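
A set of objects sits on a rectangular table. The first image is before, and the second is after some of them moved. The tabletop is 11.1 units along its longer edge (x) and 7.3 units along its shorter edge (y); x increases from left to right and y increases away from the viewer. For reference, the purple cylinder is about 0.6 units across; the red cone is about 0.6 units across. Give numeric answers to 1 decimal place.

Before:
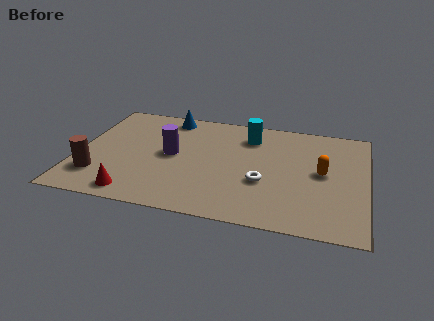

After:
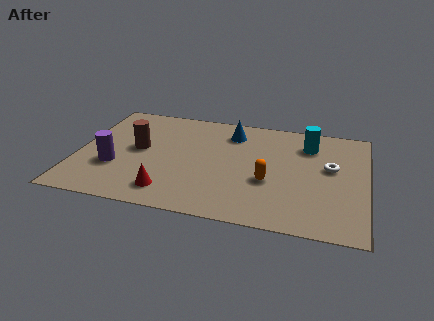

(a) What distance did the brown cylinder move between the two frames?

2.5

The brown cylinder moved from about (0.9, 1.8) to (2.3, 3.9), a distance of √(1.4² + 2.1²) ≈ 2.5.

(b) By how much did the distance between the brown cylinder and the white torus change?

+1.0

The distance was about 6.4 in the first image and 7.4 in the second, so they moved 1.0 units further apart.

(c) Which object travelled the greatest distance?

the white torus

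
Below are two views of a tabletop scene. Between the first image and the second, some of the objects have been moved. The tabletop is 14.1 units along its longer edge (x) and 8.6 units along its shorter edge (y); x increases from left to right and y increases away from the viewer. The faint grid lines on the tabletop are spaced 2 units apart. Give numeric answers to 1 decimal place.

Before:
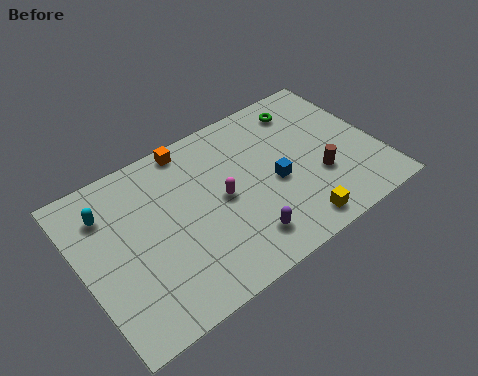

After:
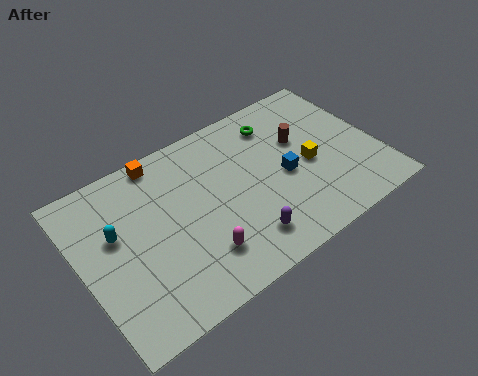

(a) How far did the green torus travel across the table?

1.4

From (11.2, 7.1) to (9.8, 6.9), the green torus covered √(1.4² + 0.2²) ≈ 1.4 units.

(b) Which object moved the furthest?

the yellow cube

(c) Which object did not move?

the purple capsule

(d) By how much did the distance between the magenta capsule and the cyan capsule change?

-1.0

They were about 5.6 units apart before and 4.6 after — 1.0 units closer together.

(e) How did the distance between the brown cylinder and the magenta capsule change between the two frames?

+1.8

The distance was about 4.7 in the first image and 6.5 in the second, so they moved 1.8 units further apart.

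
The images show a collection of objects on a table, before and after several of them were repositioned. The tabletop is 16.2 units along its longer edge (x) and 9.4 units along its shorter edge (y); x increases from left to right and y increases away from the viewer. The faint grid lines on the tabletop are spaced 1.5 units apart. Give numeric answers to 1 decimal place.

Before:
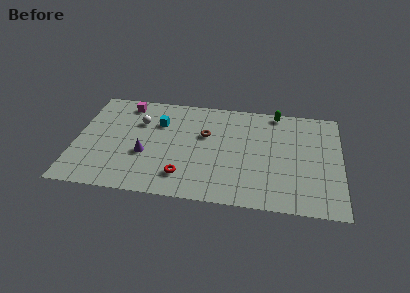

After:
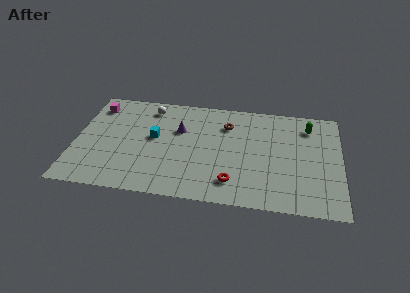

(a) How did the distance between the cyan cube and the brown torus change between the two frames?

+1.8

Before: roughly 3.0 units apart; after: 4.8. That's 1.8 units further apart.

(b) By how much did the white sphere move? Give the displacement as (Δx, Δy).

(0.6, 1.4)

From the two frames, the white sphere sits at roughly (3.8, 6.5) before and (4.4, 7.9) after.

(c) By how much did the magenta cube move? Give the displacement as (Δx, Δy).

(-1.8, -0.5)

The magenta cube was at about (2.9, 8.1) and moved to about (1.1, 7.6).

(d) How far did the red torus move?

3.0

The red torus was near (6.7, 2.0) before and (9.7, 1.9) after, so it travelled √(3.0² + 0.1²) ≈ 3.0 units.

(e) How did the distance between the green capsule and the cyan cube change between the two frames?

+2.2

They were about 7.5 units apart before and 9.7 after — 2.2 units further apart.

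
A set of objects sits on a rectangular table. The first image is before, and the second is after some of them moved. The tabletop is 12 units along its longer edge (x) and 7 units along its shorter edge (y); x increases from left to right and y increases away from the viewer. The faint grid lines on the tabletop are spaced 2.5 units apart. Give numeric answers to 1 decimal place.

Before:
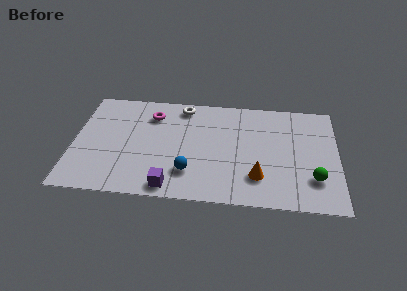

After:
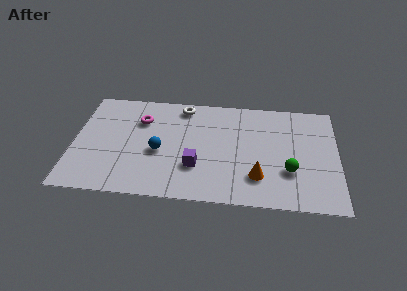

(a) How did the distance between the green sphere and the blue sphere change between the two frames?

+0.3

They were about 5.6 units apart before and 5.9 after — 0.3 units further apart.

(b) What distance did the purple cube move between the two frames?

1.8

The purple cube moved from about (4.5, 0.8) to (5.6, 2.2), a distance of √(1.1² + 1.4²) ≈ 1.8.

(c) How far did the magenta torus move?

0.6

The magenta torus was near (3.5, 5.4) before and (3.0, 5.0) after, so it travelled √(0.5² + 0.4²) ≈ 0.6 units.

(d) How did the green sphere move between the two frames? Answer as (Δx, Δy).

(-1.1, 0.4)

The green sphere was at about (10.9, 1.9) and moved to about (9.8, 2.3).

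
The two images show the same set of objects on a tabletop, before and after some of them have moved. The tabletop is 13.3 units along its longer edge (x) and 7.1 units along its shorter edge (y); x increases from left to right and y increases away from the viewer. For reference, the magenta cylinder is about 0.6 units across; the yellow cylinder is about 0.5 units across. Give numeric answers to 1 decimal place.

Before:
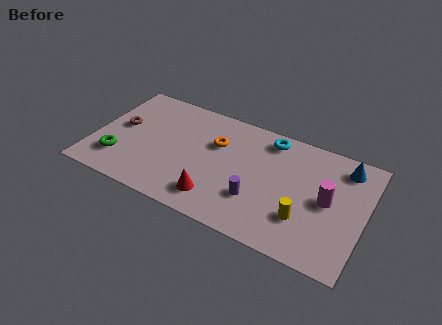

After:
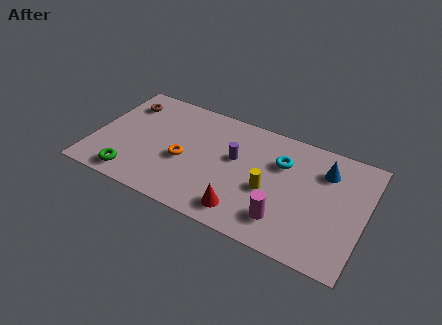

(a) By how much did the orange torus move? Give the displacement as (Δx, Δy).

(-1.4, -1.7)

From the two frames, the orange torus sits at roughly (5.9, 4.7) before and (4.5, 3.0) after.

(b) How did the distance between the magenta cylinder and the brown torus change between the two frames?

-1.0

Before: roughly 10.3 units apart; after: 9.3. That's 1.0 units closer together.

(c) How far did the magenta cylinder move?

2.8

The magenta cylinder was near (11.5, 3.6) before and (9.6, 1.6) after, so it travelled √(1.9² + 2.0²) ≈ 2.8 units.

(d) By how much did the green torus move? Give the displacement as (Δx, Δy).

(0.8, -0.8)

From the two frames, the green torus sits at roughly (1.4, 1.8) before and (2.2, 1.0) after.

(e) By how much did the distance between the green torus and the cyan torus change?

-0.3

Before: roughly 8.2 units apart; after: 7.9. That's 0.3 units closer together.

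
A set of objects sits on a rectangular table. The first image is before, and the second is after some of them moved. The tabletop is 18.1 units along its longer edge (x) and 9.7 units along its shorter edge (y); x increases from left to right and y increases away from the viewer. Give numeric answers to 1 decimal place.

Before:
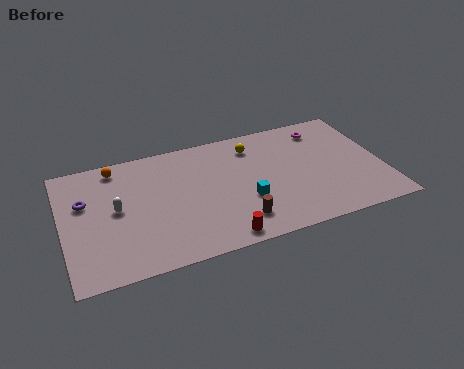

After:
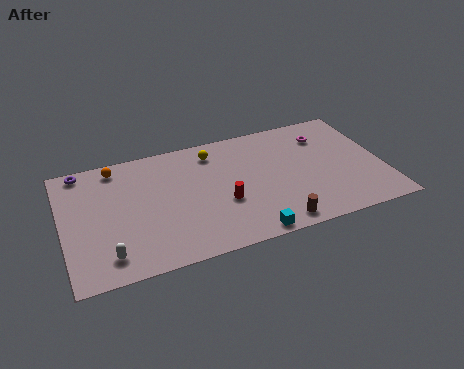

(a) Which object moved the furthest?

the white capsule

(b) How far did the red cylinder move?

2.7

The red cylinder was near (8.5, 1.0) before and (8.9, 3.7) after, so it travelled √(0.4² + 2.7²) ≈ 2.7 units.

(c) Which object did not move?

the orange sphere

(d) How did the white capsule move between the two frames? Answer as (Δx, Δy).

(-0.7, -3.4)

The white capsule started near (3.0, 5.1) and ended near (2.3, 1.7).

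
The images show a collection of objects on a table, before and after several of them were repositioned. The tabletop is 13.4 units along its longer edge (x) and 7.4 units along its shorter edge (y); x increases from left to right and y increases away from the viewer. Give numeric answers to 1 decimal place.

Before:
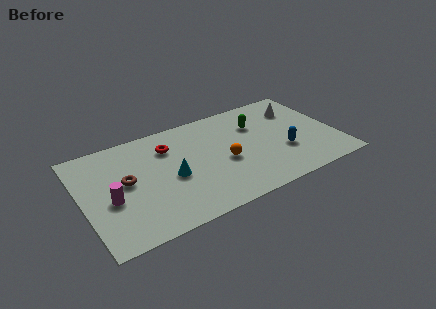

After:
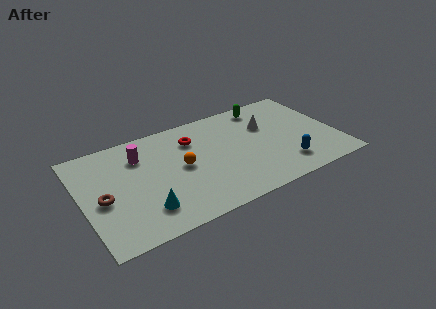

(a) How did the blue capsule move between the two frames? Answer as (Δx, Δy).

(-0.1, -1.0)

From the two frames, the blue capsule sits at roughly (10.5, 2.6) before and (10.4, 1.6) after.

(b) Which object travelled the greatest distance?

the magenta cylinder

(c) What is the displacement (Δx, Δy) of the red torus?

(1.3, 0.0)

The red torus was at about (4.7, 5.5) and moved to about (6.0, 5.5).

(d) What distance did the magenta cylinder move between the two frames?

3.0

The magenta cylinder moved from about (1.4, 3.1) to (3.2, 5.5), a distance of √(1.8² + 2.4²) ≈ 3.0.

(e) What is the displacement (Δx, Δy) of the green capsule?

(0.6, 1.2)

The green capsule started near (9.4, 5.2) and ended near (10.0, 6.4).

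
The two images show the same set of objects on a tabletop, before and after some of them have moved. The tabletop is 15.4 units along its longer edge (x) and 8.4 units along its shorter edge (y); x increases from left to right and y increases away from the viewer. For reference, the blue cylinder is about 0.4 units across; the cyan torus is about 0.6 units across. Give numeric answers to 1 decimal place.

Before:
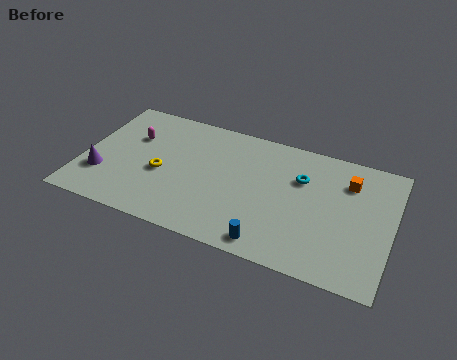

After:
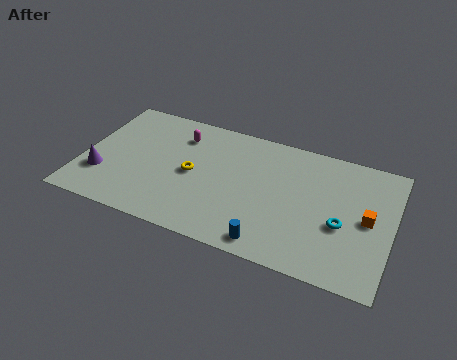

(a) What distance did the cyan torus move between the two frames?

3.2

The cyan torus moved from about (10.8, 5.7) to (13.0, 3.4), a distance of √(2.2² + 2.3²) ≈ 3.2.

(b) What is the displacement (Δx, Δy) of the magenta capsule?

(2.3, 0.9)

The magenta capsule started near (2.3, 5.6) and ended near (4.6, 6.5).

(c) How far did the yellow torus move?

1.6

The yellow torus was near (4.0, 3.6) before and (5.5, 4.1) after, so it travelled √(1.5² + 0.5²) ≈ 1.6 units.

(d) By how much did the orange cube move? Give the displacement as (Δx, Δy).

(1.1, -2.1)

The orange cube was at about (13.1, 6.3) and moved to about (14.2, 4.2).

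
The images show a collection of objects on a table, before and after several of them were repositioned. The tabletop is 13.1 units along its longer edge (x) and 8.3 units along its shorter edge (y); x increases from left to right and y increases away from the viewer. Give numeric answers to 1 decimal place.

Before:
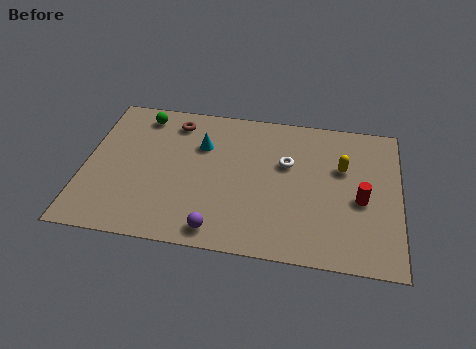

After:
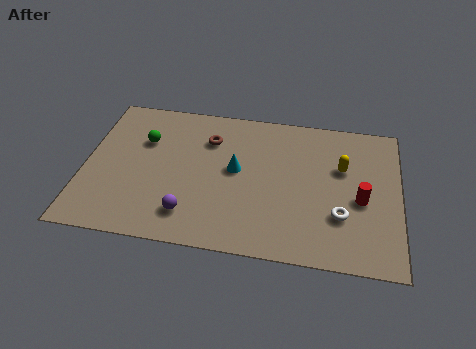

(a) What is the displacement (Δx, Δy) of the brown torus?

(1.5, -0.8)

The brown torus started near (3.6, 6.9) and ended near (5.1, 6.1).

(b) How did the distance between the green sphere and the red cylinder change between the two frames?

-0.6

They were about 9.9 units apart before and 9.3 after — 0.6 units closer together.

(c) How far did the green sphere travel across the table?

1.5

From (2.2, 7.1) to (2.4, 5.6), the green sphere covered √(0.2² + 1.5²) ≈ 1.5 units.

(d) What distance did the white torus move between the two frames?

3.5

The white torus was near (8.4, 5.2) before and (10.7, 2.6) after, so it travelled √(2.3² + 2.6²) ≈ 3.5 units.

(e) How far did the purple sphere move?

1.4

The purple sphere was near (5.7, 1.0) before and (4.5, 1.7) after, so it travelled √(1.2² + 0.7²) ≈ 1.4 units.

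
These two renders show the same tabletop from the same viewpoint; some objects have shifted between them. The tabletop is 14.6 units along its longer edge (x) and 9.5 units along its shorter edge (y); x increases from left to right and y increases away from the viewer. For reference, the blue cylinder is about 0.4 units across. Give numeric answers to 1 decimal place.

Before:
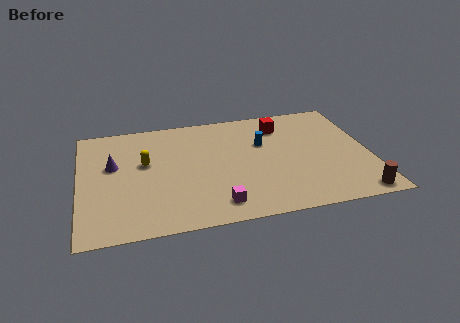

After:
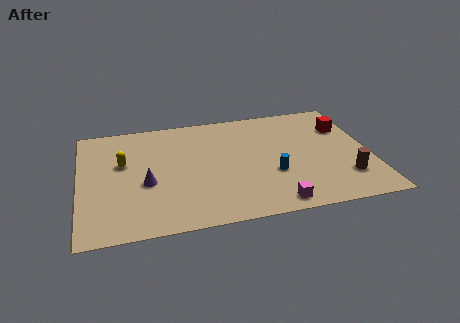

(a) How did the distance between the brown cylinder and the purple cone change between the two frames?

-2.8

They were about 12.8 units apart before and 10.0 after — 2.8 units closer together.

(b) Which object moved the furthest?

the red cube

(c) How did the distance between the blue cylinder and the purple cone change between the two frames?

-1.3

Before: roughly 7.6 units apart; after: 6.3. That's 1.3 units closer together.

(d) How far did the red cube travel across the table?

3.3

From (10.3, 7.5) to (13.5, 6.7), the red cube covered √(3.2² + 0.8²) ≈ 3.3 units.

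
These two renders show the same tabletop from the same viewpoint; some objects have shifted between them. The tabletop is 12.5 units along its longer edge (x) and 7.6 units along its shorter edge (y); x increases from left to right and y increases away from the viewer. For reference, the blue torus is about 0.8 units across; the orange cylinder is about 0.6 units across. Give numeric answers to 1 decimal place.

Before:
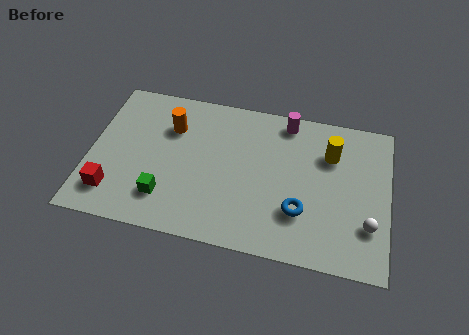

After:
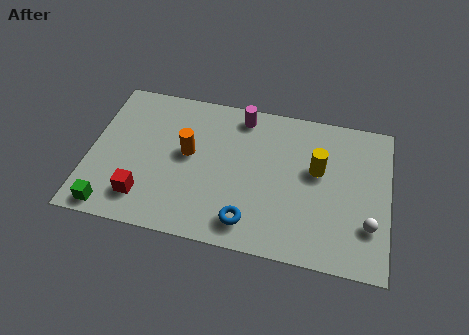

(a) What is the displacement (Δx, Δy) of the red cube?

(1.3, 0.0)

The red cube was at about (1.1, 1.6) and moved to about (2.4, 1.6).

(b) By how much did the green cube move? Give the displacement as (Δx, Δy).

(-2.2, -1.0)

The green cube was at about (3.3, 1.8) and moved to about (1.1, 0.8).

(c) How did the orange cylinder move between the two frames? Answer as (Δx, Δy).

(0.8, -1.2)

The orange cylinder was at about (3.3, 5.4) and moved to about (4.1, 4.2).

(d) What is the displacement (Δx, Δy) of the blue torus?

(-2.1, -1.0)

From the two frames, the blue torus sits at roughly (8.9, 2.3) before and (6.8, 1.3) after.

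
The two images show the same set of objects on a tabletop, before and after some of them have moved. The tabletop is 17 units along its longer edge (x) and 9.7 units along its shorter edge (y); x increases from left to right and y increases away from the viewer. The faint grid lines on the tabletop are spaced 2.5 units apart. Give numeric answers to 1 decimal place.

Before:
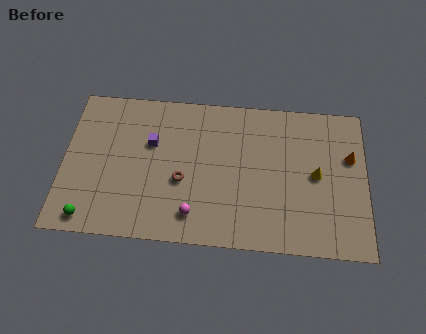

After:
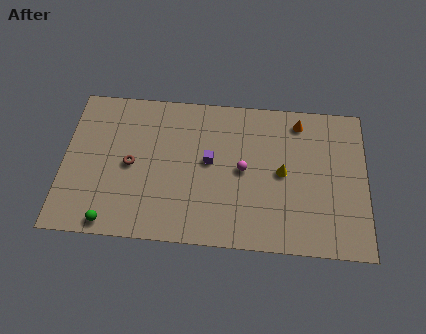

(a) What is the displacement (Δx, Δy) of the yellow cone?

(-1.9, 0.0)

The yellow cone started near (14.2, 4.9) and ended near (12.3, 4.9).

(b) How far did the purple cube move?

3.4

The purple cube moved from about (4.9, 6.2) to (8.2, 5.3), a distance of √(3.3² + 0.9²) ≈ 3.4.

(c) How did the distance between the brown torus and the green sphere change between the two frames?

-1.9

The distance was about 5.8 in the first image and 3.9 in the second, so they moved 1.9 units closer together.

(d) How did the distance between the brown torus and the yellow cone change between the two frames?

+0.9

They were about 7.6 units apart before and 8.5 after — 0.9 units further apart.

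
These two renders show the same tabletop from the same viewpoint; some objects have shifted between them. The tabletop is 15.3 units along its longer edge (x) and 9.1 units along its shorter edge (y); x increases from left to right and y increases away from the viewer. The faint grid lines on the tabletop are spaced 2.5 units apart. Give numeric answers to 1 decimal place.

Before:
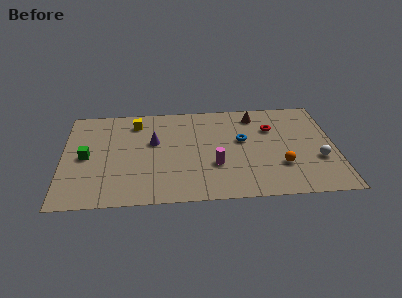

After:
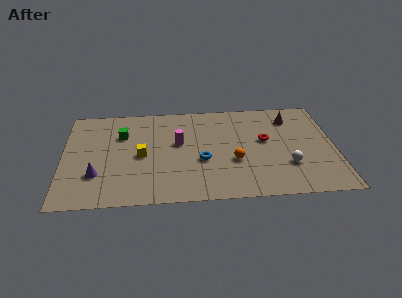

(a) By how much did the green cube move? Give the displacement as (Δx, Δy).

(2.0, 1.9)

The green cube was at about (1.3, 4.4) and moved to about (3.3, 6.3).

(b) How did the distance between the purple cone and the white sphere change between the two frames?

+1.2

The distance was about 9.5 in the first image and 10.7 in the second, so they moved 1.2 units further apart.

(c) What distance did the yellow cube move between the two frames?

3.1

The yellow cube moved from about (4.1, 7.4) to (4.4, 4.3), a distance of √(0.3² + 3.1²) ≈ 3.1.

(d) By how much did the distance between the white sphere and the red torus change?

-1.3

The distance was about 4.0 in the first image and 2.7 in the second, so they moved 1.3 units closer together.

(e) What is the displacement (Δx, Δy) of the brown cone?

(2.0, -0.4)

From the two frames, the brown cone sits at roughly (10.9, 7.6) before and (12.9, 7.2) after.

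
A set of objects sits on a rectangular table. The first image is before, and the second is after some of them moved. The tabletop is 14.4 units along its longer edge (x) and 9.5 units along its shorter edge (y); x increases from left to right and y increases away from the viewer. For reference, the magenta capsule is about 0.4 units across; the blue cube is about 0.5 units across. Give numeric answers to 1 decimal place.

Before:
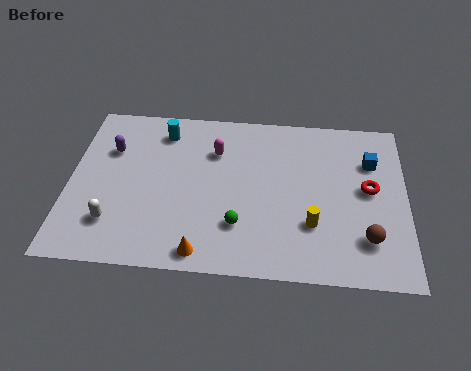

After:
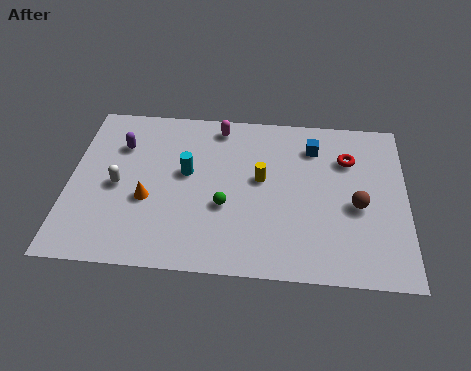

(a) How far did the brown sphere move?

1.8

The brown sphere was near (12.7, 2.3) before and (12.3, 4.1) after, so it travelled √(0.4² + 1.8²) ≈ 1.8 units.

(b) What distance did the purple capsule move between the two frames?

0.5

From (1.7, 6.5) to (2.1, 6.8), the purple capsule covered √(0.4² + 0.3²) ≈ 0.5 units.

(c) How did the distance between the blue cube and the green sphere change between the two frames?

-1.6

Before: roughly 6.9 units apart; after: 5.3. That's 1.6 units closer together.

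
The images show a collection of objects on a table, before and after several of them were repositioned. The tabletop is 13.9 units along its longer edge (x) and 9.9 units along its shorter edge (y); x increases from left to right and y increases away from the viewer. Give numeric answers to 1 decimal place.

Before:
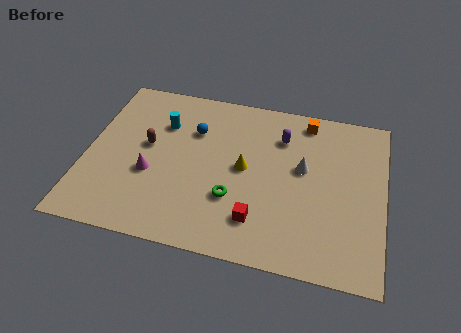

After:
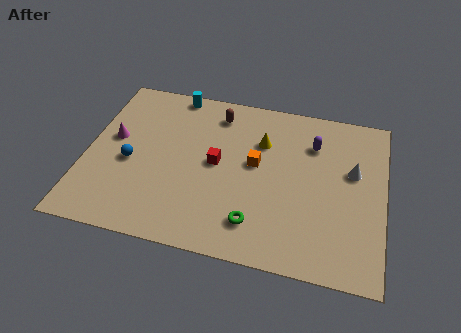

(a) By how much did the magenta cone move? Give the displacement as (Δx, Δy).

(-1.9, 1.8)

From the two frames, the magenta cone sits at roughly (3.1, 3.8) before and (1.2, 5.6) after.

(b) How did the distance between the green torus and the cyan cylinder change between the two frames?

+3.1

The distance was about 5.2 in the first image and 8.3 in the second, so they moved 3.1 units further apart.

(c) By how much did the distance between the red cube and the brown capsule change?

-3.2

The distance was about 6.3 in the first image and 3.1 in the second, so they moved 3.2 units closer together.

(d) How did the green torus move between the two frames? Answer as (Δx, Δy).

(1.1, -1.2)

From the two frames, the green torus sits at roughly (7.0, 3.2) before and (8.1, 2.0) after.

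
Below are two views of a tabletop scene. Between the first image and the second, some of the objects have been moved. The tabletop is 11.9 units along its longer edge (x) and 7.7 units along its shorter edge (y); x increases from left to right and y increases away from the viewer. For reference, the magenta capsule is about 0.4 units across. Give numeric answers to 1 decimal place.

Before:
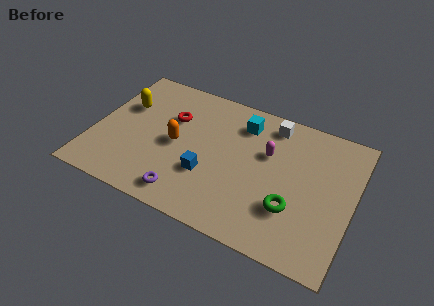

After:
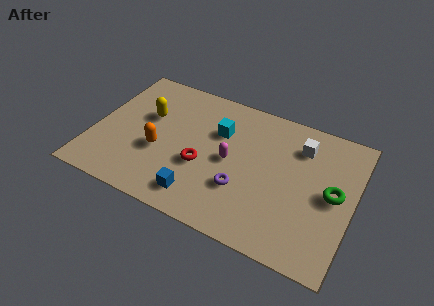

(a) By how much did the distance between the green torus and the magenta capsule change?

+1.8

The distance was about 2.9 in the first image and 4.7 in the second, so they moved 1.8 units further apart.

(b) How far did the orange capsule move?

1.0

The orange capsule moved from about (3.8, 3.7) to (3.1, 3.0), a distance of √(0.7² + 0.7²) ≈ 1.0.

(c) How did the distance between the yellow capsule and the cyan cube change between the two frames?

-2.2

They were about 5.5 units apart before and 3.3 after — 2.2 units closer together.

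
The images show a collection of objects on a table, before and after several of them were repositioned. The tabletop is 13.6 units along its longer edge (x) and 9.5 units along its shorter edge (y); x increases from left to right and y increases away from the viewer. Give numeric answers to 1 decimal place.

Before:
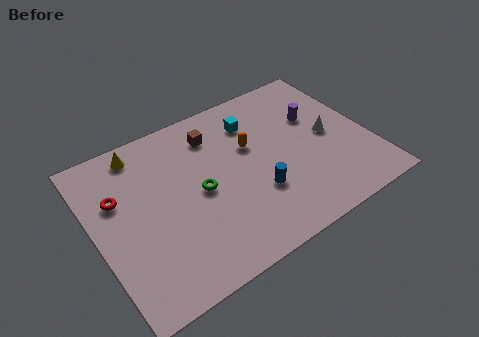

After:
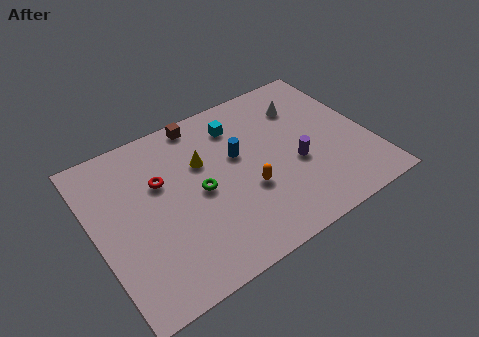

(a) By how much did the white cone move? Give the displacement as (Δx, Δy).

(-0.9, 2.4)

From the two frames, the white cone sits at roughly (11.7, 4.7) before and (10.8, 7.1) after.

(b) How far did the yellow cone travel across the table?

3.5

From (2.7, 8.3) to (5.5, 6.2), the yellow cone covered √(2.8² + 2.1²) ≈ 3.5 units.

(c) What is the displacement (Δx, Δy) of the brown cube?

(-0.5, 1.1)

From the two frames, the brown cube sits at roughly (6.3, 7.5) before and (5.8, 8.6) after.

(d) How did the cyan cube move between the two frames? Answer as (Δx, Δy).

(-0.8, 0.2)

From the two frames, the cyan cube sits at roughly (8.3, 7.3) before and (7.5, 7.5) after.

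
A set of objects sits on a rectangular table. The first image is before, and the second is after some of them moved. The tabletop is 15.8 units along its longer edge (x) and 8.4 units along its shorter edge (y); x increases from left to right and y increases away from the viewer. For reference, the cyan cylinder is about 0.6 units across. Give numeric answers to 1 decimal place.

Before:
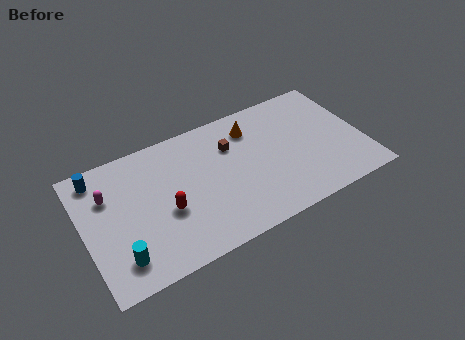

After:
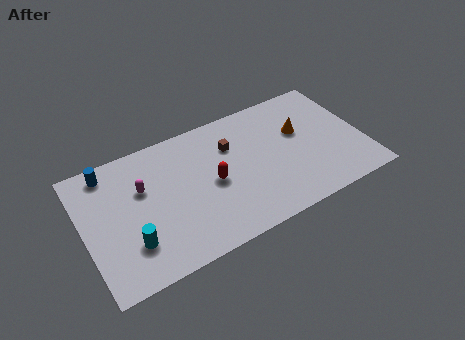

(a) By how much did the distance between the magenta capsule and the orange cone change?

+0.7

The distance was about 8.3 in the first image and 9.0 in the second, so they moved 0.7 units further apart.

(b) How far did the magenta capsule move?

1.9

The magenta capsule moved from about (1.5, 5.8) to (3.4, 5.4), a distance of √(1.9² + 0.4²) ≈ 1.9.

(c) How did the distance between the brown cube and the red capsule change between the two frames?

-2.4

Before: roughly 4.7 units apart; after: 2.3. That's 2.4 units closer together.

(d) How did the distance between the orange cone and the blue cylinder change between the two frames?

+2.2

Before: roughly 8.7 units apart; after: 10.9. That's 2.2 units further apart.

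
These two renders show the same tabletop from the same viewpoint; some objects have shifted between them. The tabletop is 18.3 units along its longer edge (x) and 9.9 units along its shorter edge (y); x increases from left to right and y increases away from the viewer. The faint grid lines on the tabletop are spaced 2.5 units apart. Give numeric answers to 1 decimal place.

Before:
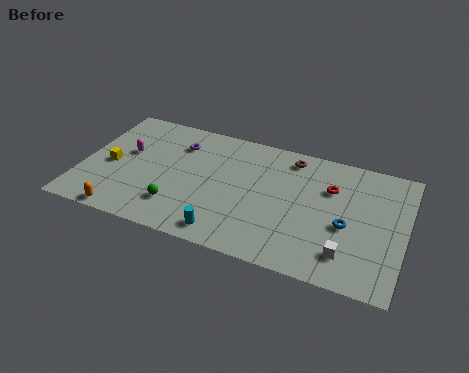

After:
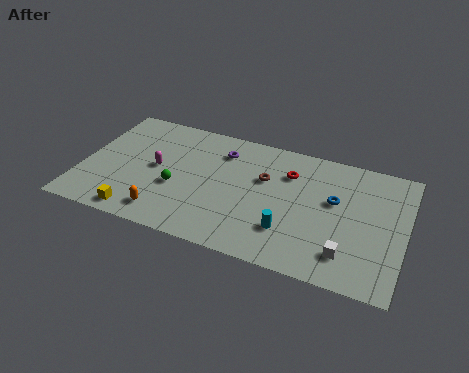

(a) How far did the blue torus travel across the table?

1.9

The blue torus was near (15.1, 4.2) before and (14.3, 5.9) after, so it travelled √(0.8² + 1.7²) ≈ 1.9 units.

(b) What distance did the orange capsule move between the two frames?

2.4

The orange capsule moved from about (2.8, 0.8) to (5.1, 1.6), a distance of √(2.3² + 0.8²) ≈ 2.4.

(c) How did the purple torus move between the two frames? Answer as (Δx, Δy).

(2.5, 0.2)

The purple torus started near (5.2, 7.5) and ended near (7.7, 7.7).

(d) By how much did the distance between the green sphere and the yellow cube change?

-1.2

The distance was about 4.6 in the first image and 3.4 in the second, so they moved 1.2 units closer together.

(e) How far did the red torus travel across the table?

2.4

The red torus was near (14.0, 6.8) before and (11.6, 7.2) after, so it travelled √(2.4² + 0.4²) ≈ 2.4 units.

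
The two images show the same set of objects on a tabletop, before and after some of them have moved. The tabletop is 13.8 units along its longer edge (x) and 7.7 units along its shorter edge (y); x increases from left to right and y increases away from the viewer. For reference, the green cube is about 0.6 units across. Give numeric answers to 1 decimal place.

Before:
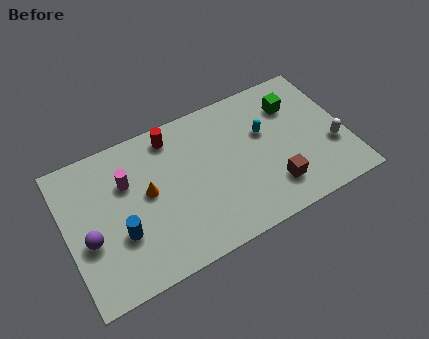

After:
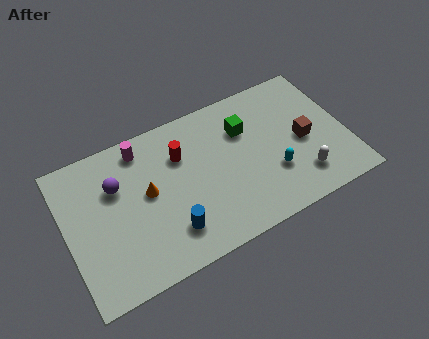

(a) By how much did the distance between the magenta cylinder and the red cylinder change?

-0.6

The distance was about 2.8 in the first image and 2.2 in the second, so they moved 0.6 units closer together.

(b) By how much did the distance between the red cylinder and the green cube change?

-2.9

Before: roughly 6.1 units apart; after: 3.2. That's 2.9 units closer together.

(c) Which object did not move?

the orange cone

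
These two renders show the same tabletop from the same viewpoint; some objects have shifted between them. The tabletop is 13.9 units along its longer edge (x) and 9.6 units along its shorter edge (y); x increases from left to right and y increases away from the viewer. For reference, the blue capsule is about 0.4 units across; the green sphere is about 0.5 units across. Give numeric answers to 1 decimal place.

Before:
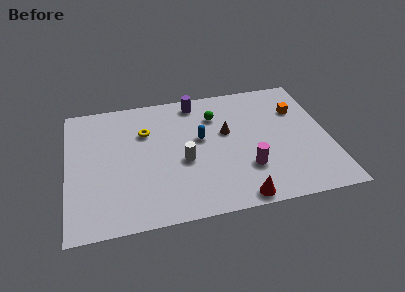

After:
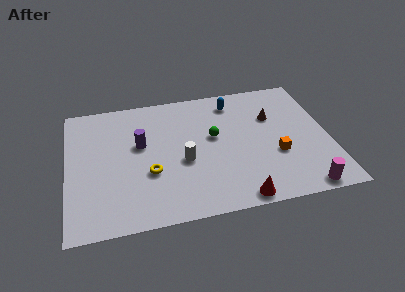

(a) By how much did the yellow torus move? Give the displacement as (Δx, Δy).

(0.1, -3.1)

From the two frames, the yellow torus sits at roughly (4.2, 6.6) before and (4.3, 3.5) after.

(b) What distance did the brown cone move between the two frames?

2.6

The brown cone moved from about (8.5, 5.7) to (11.0, 6.4), a distance of √(2.5² + 0.7²) ≈ 2.6.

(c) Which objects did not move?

the white cylinder and the red cone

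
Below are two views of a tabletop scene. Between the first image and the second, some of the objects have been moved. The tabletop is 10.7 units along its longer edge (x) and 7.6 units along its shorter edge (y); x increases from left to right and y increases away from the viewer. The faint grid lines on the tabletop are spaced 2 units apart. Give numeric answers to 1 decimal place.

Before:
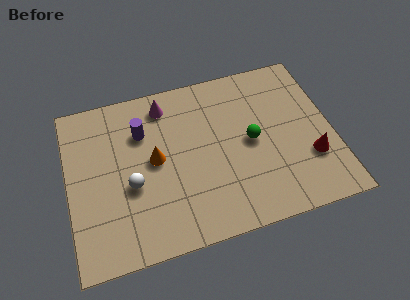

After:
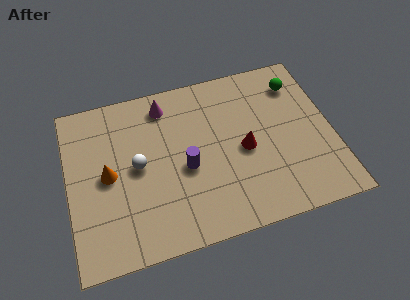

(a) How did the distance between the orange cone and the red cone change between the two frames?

-0.9

They were about 6.4 units apart before and 5.5 after — 0.9 units closer together.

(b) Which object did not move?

the magenta cone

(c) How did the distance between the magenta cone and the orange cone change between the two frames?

+1.1

They were about 2.5 units apart before and 3.6 after — 1.1 units further apart.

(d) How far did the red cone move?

2.8

The red cone was near (9.7, 2.4) before and (7.1, 3.5) after, so it travelled √(2.6² + 1.1²) ≈ 2.8 units.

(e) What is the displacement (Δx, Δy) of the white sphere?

(0.3, 0.8)

The white sphere started near (2.5, 3.1) and ended near (2.8, 3.9).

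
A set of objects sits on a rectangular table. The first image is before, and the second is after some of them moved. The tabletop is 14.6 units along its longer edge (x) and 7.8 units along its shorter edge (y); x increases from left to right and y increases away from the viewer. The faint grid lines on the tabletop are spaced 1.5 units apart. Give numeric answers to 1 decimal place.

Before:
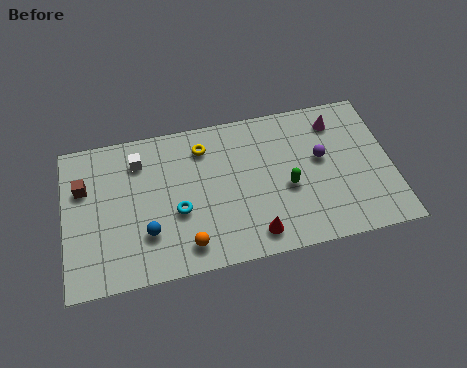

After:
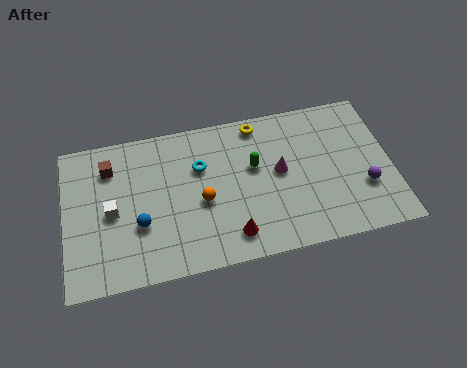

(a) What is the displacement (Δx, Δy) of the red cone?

(-1.0, 0.2)

From the two frames, the red cone sits at roughly (8.3, 1.2) before and (7.3, 1.4) after.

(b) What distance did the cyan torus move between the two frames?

2.4

From (5.0, 3.1) to (6.1, 5.2), the cyan torus covered √(1.1² + 2.1²) ≈ 2.4 units.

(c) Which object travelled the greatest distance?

the magenta cone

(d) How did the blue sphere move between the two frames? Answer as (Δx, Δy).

(-0.3, 0.5)

From the two frames, the blue sphere sits at roughly (3.6, 2.3) before and (3.3, 2.8) after.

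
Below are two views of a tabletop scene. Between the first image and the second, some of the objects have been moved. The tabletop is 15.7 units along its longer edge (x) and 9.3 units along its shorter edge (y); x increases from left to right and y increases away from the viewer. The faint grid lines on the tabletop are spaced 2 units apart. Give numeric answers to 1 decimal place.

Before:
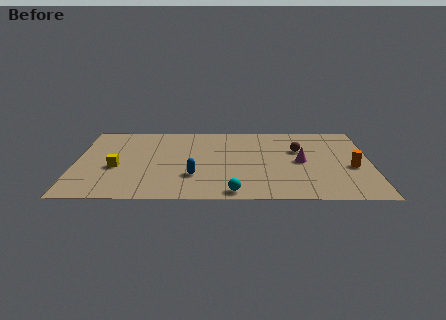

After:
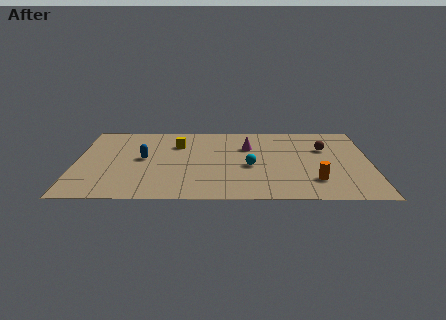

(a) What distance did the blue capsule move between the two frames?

3.4

The blue capsule moved from about (6.3, 2.8) to (3.6, 4.9), a distance of √(2.7² + 2.1²) ≈ 3.4.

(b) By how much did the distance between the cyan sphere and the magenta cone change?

-2.8

The distance was about 5.2 in the first image and 2.4 in the second, so they moved 2.8 units closer together.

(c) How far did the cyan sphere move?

3.2

The cyan sphere was near (8.4, 0.9) before and (9.3, 4.0) after, so it travelled √(0.9² + 3.1²) ≈ 3.2 units.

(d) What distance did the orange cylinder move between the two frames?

2.6

From (14.7, 3.9) to (12.7, 2.3), the orange cylinder covered √(2.0² + 1.6²) ≈ 2.6 units.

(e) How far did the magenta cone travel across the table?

3.3

From (12.0, 4.6) to (9.2, 6.4), the magenta cone covered √(2.8² + 1.8²) ≈ 3.3 units.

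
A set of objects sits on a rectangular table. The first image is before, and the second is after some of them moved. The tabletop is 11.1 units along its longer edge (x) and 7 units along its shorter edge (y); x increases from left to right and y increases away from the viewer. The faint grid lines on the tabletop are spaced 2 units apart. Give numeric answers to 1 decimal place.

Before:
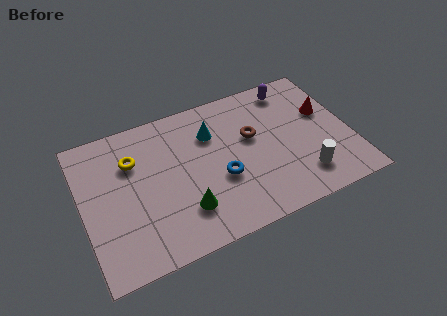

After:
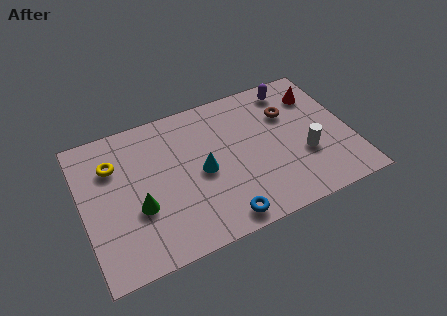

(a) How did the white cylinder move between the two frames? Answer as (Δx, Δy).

(0.2, 1.0)

The white cylinder started near (8.9, 1.5) and ended near (9.1, 2.5).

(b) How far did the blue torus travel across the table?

1.9

The blue torus was near (5.6, 2.7) before and (5.4, 0.8) after, so it travelled √(0.2² + 1.9²) ≈ 1.9 units.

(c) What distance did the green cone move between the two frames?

2.0

The green cone moved from about (4.0, 1.8) to (2.2, 2.6), a distance of √(1.8² + 0.8²) ≈ 2.0.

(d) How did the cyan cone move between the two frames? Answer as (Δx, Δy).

(-0.6, -1.7)

The cyan cone started near (5.5, 5.0) and ended near (4.9, 3.3).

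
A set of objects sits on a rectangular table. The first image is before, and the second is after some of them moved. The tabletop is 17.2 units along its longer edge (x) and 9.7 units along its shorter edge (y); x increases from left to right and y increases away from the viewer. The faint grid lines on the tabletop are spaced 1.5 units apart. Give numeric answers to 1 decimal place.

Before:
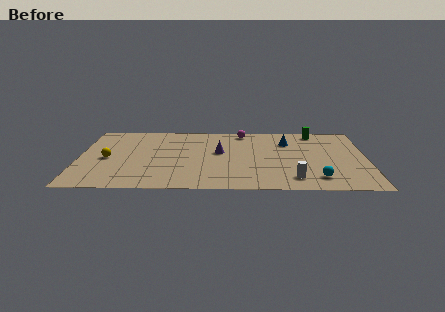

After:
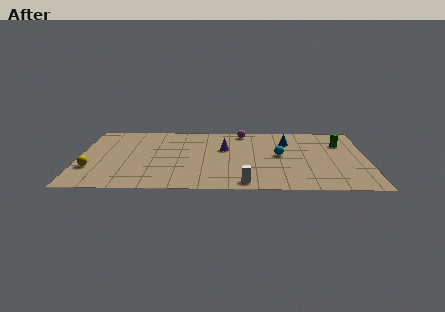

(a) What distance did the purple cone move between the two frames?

0.6

The purple cone moved from about (8.4, 5.5) to (8.7, 6.0), a distance of √(0.3² + 0.5²) ≈ 0.6.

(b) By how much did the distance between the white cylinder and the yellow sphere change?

-2.1

Before: roughly 11.4 units apart; after: 9.3. That's 2.1 units closer together.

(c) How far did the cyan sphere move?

4.0

The cyan sphere moved from about (14.2, 1.8) to (12.0, 5.1), a distance of √(2.2² + 3.3²) ≈ 4.0.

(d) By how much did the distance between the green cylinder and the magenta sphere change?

+1.7

They were about 4.4 units apart before and 6.1 after — 1.7 units further apart.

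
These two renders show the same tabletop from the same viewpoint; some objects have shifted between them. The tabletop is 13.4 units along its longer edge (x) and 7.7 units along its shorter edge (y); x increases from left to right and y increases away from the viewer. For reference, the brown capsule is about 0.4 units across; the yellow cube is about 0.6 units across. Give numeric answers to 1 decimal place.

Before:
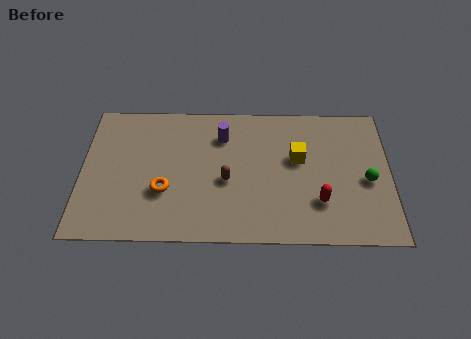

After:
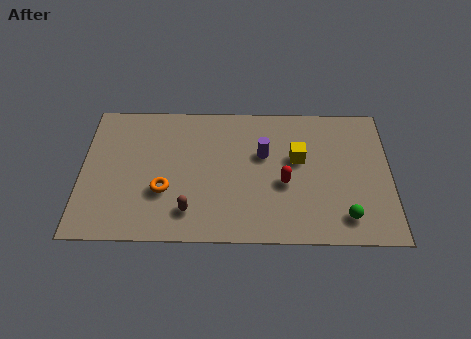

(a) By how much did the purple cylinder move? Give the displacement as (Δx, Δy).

(1.8, -1.0)

From the two frames, the purple cylinder sits at roughly (6.1, 5.8) before and (7.9, 4.8) after.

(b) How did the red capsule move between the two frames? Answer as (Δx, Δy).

(-1.5, 1.0)

From the two frames, the red capsule sits at roughly (10.3, 2.2) before and (8.8, 3.2) after.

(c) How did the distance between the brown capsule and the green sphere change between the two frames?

+0.6

Before: roughly 6.1 units apart; after: 6.7. That's 0.6 units further apart.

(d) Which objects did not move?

the yellow cube and the orange torus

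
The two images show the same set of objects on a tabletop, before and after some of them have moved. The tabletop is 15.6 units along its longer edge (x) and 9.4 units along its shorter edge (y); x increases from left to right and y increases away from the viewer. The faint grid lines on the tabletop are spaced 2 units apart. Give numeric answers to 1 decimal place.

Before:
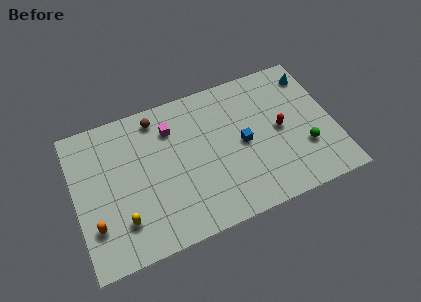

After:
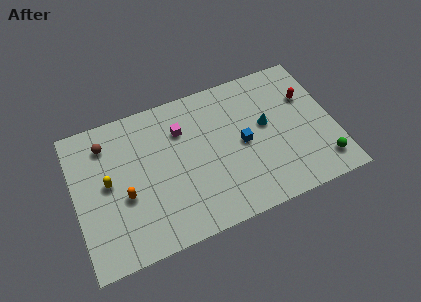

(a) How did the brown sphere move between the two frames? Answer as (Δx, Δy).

(-3.1, -0.6)

The brown sphere started near (5.2, 8.1) and ended near (2.1, 7.5).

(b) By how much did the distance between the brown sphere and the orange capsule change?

-3.1

Before: roughly 6.9 units apart; after: 3.8. That's 3.1 units closer together.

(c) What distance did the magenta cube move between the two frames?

0.7

The magenta cube was near (6.0, 7.1) before and (6.6, 6.8) after, so it travelled √(0.6² + 0.3²) ≈ 0.7 units.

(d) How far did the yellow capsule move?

2.8

The yellow capsule was near (2.6, 2.3) before and (2.0, 5.0) after, so it travelled √(0.6² + 2.7²) ≈ 2.8 units.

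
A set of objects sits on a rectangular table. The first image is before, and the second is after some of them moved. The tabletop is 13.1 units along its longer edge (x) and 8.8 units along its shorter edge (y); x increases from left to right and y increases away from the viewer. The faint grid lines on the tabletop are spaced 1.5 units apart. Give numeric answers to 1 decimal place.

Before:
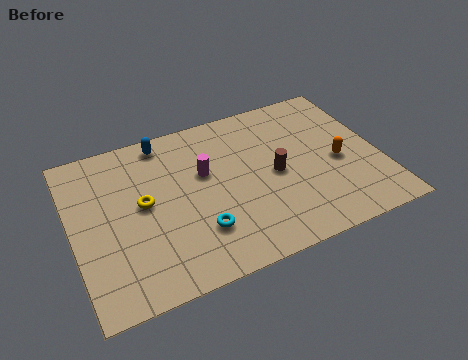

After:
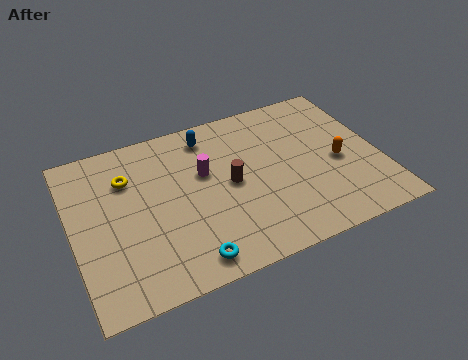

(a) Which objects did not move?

the magenta cylinder and the orange capsule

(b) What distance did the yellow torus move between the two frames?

1.7

From (3.0, 4.7) to (2.5, 6.3), the yellow torus covered √(0.5² + 1.6²) ≈ 1.7 units.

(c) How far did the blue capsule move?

1.9

The blue capsule moved from about (4.2, 7.8) to (6.1, 7.4), a distance of √(1.9² + 0.4²) ≈ 1.9.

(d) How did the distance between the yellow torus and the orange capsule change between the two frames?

+0.8

The distance was about 8.3 in the first image and 9.1 in the second, so they moved 0.8 units further apart.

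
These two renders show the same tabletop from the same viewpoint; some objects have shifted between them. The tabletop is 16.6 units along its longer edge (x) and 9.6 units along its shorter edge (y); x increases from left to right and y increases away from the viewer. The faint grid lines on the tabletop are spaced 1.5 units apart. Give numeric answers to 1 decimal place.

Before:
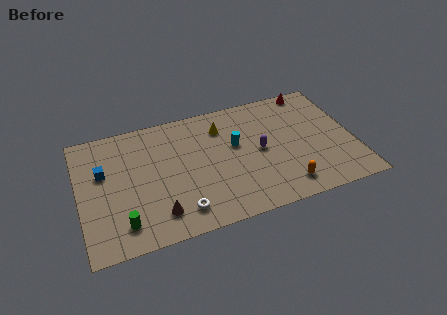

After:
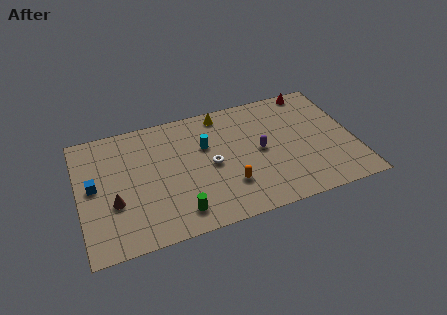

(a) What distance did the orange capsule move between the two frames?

3.5

From (12.1, 1.6) to (8.8, 2.7), the orange capsule covered √(3.3² + 1.1²) ≈ 3.5 units.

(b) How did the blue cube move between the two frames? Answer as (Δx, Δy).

(-0.6, -0.9)

The blue cube started near (1.5, 6.0) and ended near (0.9, 5.1).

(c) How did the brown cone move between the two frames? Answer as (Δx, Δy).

(-2.5, 1.6)

The brown cone started near (4.5, 1.9) and ended near (2.0, 3.5).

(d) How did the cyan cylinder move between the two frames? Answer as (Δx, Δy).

(-1.8, 0.5)

The cyan cylinder started near (9.5, 5.7) and ended near (7.7, 6.2).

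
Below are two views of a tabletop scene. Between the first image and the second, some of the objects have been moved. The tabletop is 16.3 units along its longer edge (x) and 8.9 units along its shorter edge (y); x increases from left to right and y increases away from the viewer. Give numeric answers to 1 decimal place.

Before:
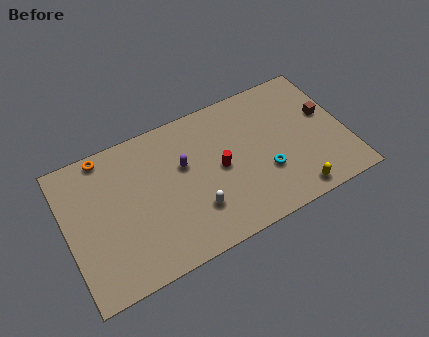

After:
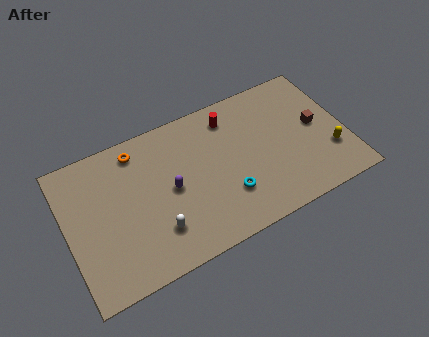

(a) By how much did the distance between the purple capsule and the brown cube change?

+0.3

They were about 8.4 units apart before and 8.7 after — 0.3 units further apart.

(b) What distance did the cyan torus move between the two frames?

2.3

The cyan torus moved from about (11.4, 3.0) to (9.1, 2.6), a distance of √(2.3² + 0.4²) ≈ 2.3.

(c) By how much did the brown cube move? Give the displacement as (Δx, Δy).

(-0.6, -0.5)

The brown cube started near (15.3, 5.2) and ended near (14.7, 4.7).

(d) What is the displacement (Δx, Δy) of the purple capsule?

(-0.9, -1.1)

The purple capsule started near (6.9, 5.5) and ended near (6.0, 4.4).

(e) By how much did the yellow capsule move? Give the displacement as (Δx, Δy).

(2.4, 1.7)

The yellow capsule started near (12.8, 1.0) and ended near (15.2, 2.7).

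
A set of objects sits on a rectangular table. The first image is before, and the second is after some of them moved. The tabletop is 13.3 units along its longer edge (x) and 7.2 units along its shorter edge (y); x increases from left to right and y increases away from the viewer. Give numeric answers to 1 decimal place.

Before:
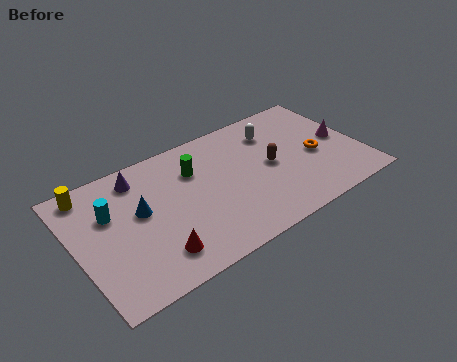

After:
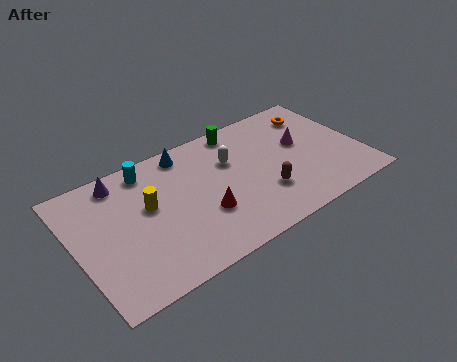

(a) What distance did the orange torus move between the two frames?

2.5

The orange torus moved from about (11.2, 3.2) to (11.7, 5.7), a distance of √(0.5² + 2.5²) ≈ 2.5.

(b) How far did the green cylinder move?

2.7

The green cylinder was near (5.7, 5.1) before and (8.1, 6.4) after, so it travelled √(2.4² + 1.3²) ≈ 2.7 units.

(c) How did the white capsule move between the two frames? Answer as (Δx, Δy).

(-2.2, -0.7)

The white capsule started near (9.6, 5.5) and ended near (7.4, 4.8).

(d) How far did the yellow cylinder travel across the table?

3.2

The yellow cylinder was near (1.0, 6.3) before and (3.4, 4.2) after, so it travelled √(2.4² + 2.1²) ≈ 3.2 units.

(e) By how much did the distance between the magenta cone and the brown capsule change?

-0.4

Before: roughly 3.4 units apart; after: 3.0. That's 0.4 units closer together.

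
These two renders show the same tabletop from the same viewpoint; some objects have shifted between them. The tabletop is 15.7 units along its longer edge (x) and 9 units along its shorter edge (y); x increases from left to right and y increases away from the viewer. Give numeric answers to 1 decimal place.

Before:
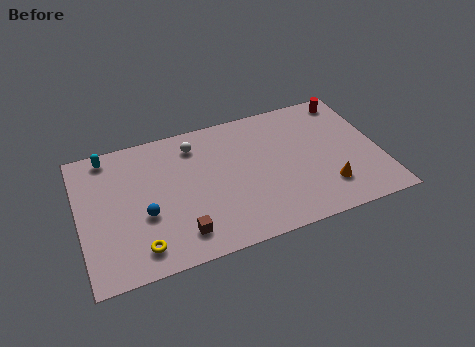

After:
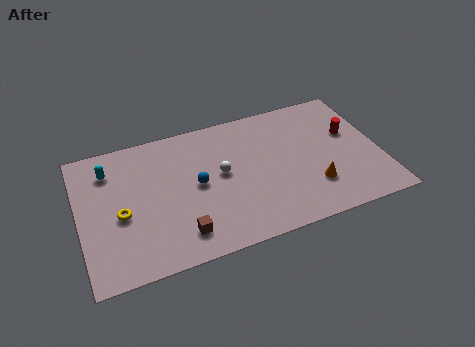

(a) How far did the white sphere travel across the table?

2.7

The white sphere was near (6.2, 7.3) before and (7.4, 4.9) after, so it travelled √(1.2² + 2.4²) ≈ 2.7 units.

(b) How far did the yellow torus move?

2.5

The yellow torus was near (2.9, 1.5) before and (2.1, 3.9) after, so it travelled √(0.8² + 2.4²) ≈ 2.5 units.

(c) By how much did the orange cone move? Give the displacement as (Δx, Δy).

(-0.7, 0.3)

The orange cone was at about (12.7, 2.2) and moved to about (12.0, 2.5).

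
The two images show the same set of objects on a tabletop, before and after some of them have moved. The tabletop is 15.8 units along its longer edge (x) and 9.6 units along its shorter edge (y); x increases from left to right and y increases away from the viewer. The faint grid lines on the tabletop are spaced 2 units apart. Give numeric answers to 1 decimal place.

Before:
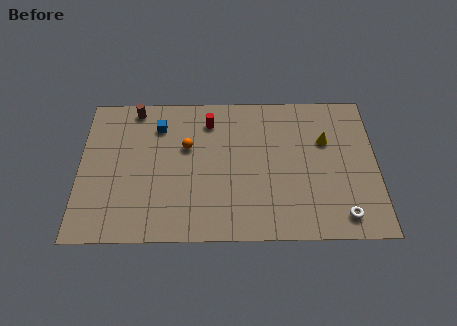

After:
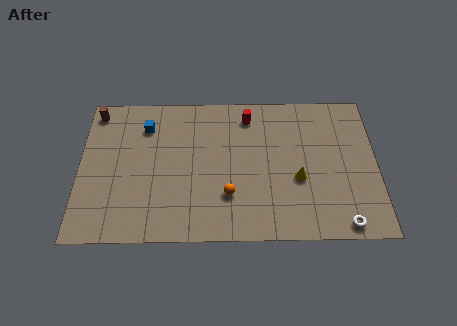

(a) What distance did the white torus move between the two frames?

0.5

The white torus moved from about (13.9, 1.4) to (13.9, 0.9), a distance of √(0.0² + 0.5²) ≈ 0.5.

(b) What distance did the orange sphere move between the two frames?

3.9

From (5.7, 6.0) to (7.9, 2.8), the orange sphere covered √(2.2² + 3.2²) ≈ 3.9 units.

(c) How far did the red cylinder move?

2.1

The red cylinder was near (6.9, 7.7) before and (9.0, 8.0) after, so it travelled √(2.1² + 0.3²) ≈ 2.1 units.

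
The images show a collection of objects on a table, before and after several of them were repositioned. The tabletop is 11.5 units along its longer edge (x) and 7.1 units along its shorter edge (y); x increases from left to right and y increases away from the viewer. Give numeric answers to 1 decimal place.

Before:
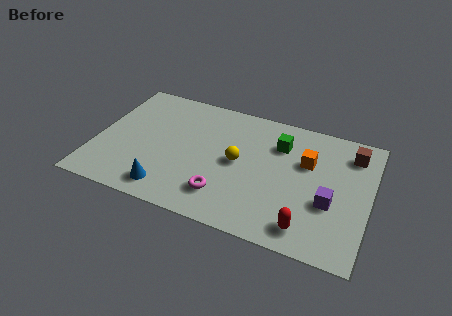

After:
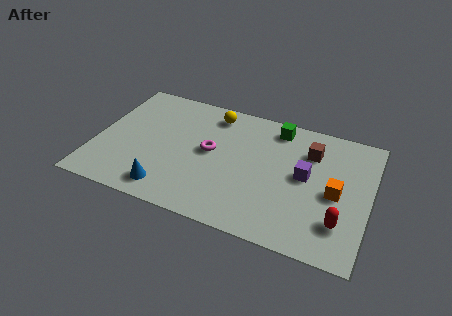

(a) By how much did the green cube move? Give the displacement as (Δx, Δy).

(-0.2, 0.9)

The green cube was at about (7.6, 5.2) and moved to about (7.4, 6.1).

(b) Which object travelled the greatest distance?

the yellow sphere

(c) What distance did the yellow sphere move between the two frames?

2.7

The yellow sphere was near (6.0, 3.6) before and (4.7, 6.0) after, so it travelled √(1.3² + 2.4²) ≈ 2.7 units.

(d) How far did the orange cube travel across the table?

1.8

The orange cube moved from about (8.8, 4.6) to (10.1, 3.3), a distance of √(1.3² + 1.3²) ≈ 1.8.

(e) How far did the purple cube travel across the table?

1.6

From (9.9, 2.7) to (8.8, 3.8), the purple cube covered √(1.1² + 1.1²) ≈ 1.6 units.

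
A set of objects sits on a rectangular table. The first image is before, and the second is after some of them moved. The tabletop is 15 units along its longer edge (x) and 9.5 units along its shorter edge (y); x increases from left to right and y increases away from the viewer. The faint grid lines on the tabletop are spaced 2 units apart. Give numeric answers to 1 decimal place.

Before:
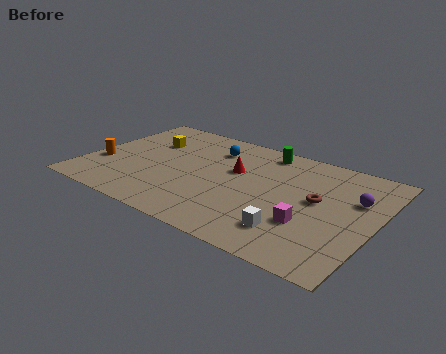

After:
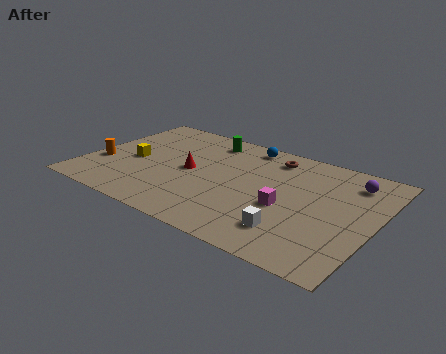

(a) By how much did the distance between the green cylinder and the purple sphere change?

+2.2

Before: roughly 5.5 units apart; after: 7.7. That's 2.2 units further apart.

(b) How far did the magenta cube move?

1.5

The magenta cube moved from about (11.9, 3.1) to (10.6, 3.9), a distance of √(1.3² + 0.8²) ≈ 1.5.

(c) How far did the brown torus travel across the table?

3.9

From (12.0, 5.2) to (9.2, 7.9), the brown torus covered √(2.8² + 2.7²) ≈ 3.9 units.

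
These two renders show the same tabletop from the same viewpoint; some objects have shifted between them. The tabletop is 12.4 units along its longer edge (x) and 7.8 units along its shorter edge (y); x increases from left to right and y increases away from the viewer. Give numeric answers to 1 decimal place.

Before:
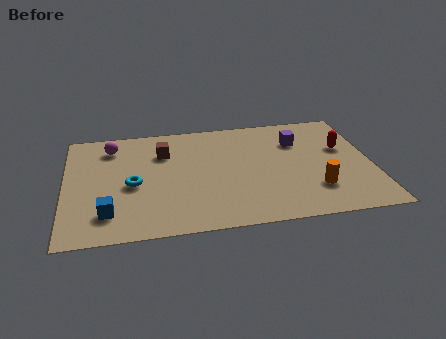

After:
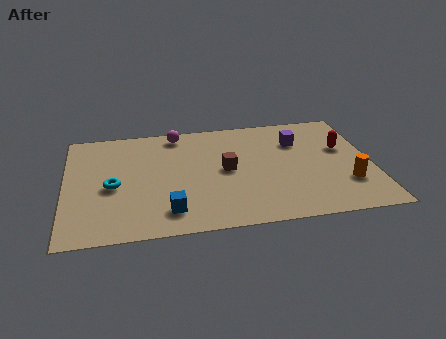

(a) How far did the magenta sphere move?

2.8

From (1.9, 6.3) to (4.6, 6.9), the magenta sphere covered √(2.7² + 0.6²) ≈ 2.8 units.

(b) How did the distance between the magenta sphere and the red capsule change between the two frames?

-2.5

The distance was about 9.5 in the first image and 7.0 in the second, so they moved 2.5 units closer together.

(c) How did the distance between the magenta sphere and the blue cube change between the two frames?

+0.8

The distance was about 4.6 in the first image and 5.4 in the second, so they moved 0.8 units further apart.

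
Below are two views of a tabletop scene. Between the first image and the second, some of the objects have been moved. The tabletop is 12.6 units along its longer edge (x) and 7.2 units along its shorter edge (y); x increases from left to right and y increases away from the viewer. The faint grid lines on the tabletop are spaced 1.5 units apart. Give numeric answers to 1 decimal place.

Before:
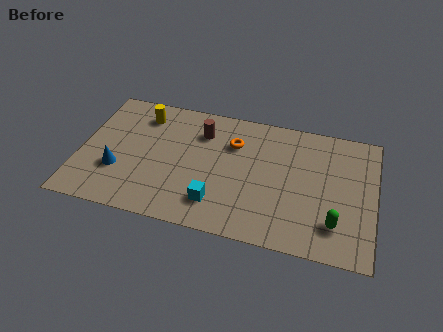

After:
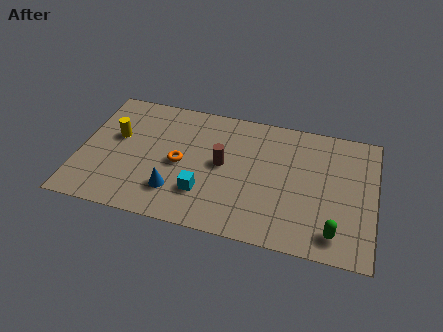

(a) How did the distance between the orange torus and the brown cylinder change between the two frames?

+0.4

They were about 1.4 units apart before and 1.8 after — 0.4 units further apart.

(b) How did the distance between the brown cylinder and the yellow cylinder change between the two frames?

+2.0

Before: roughly 2.6 units apart; after: 4.6. That's 2.0 units further apart.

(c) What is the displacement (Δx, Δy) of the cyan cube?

(-0.6, 0.4)

The cyan cube started near (6.0, 1.6) and ended near (5.4, 2.0).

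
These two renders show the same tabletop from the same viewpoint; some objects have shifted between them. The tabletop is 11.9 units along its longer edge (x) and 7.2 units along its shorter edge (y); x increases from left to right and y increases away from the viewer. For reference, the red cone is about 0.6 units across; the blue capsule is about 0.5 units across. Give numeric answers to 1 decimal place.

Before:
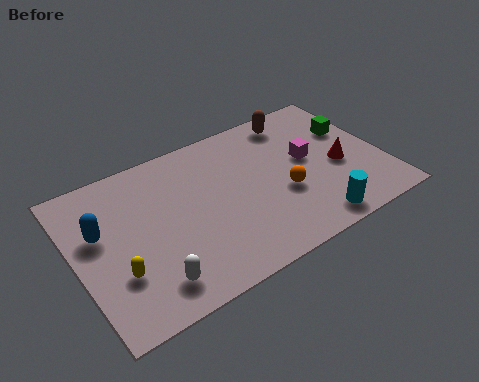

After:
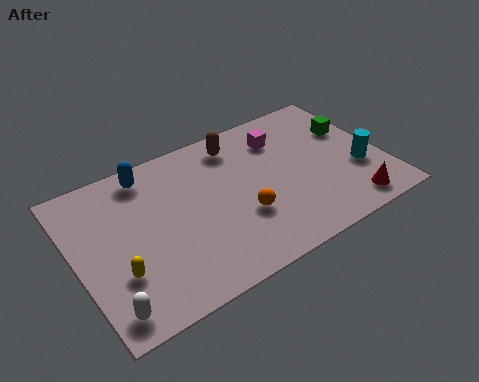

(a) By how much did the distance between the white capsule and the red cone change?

+1.5

Before: roughly 7.9 units apart; after: 9.4. That's 1.5 units further apart.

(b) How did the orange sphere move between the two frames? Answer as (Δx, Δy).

(-1.7, -0.3)

The orange sphere was at about (7.9, 2.8) and moved to about (6.2, 2.5).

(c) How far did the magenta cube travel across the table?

1.7

The magenta cube was near (9.1, 4.0) before and (8.3, 5.5) after, so it travelled √(0.8² + 1.5²) ≈ 1.7 units.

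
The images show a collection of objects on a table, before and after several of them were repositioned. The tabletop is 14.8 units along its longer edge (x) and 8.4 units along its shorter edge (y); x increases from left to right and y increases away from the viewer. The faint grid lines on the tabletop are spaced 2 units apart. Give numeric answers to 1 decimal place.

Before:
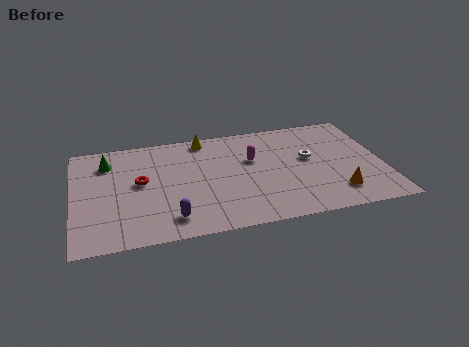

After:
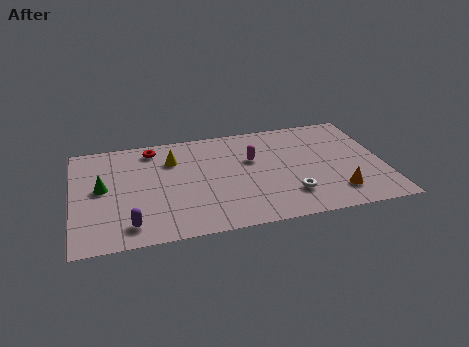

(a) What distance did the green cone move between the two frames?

2.0

From (1.7, 6.5) to (1.4, 4.5), the green cone covered √(0.3² + 2.0²) ≈ 2.0 units.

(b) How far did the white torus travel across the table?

2.9

From (11.3, 4.8) to (10.2, 2.1), the white torus covered √(1.1² + 2.7²) ≈ 2.9 units.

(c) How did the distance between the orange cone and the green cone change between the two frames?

-0.4

They were about 11.7 units apart before and 11.3 after — 0.4 units closer together.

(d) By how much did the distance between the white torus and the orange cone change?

-1.0

Before: roughly 3.2 units apart; after: 2.2. That's 1.0 units closer together.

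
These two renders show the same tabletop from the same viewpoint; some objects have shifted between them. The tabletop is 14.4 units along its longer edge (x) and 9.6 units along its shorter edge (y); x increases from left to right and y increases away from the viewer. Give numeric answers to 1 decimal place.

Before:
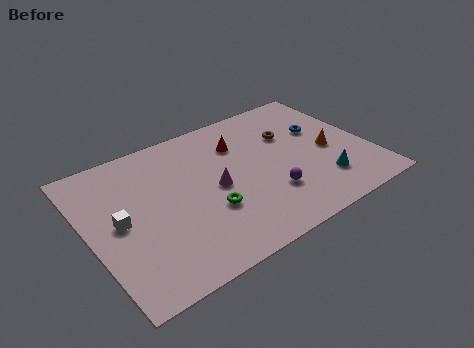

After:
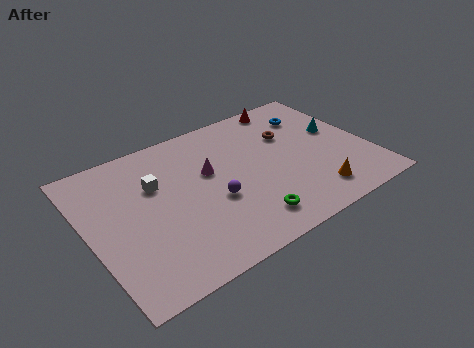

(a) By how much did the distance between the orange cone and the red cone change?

+1.9

They were about 5.1 units apart before and 7.0 after — 1.9 units further apart.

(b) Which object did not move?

the brown torus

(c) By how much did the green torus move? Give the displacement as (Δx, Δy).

(1.7, -1.6)

The green torus started near (5.8, 3.3) and ended near (7.5, 1.7).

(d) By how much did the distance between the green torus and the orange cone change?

-3.2

The distance was about 6.7 in the first image and 3.5 in the second, so they moved 3.2 units closer together.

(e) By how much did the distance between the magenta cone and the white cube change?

-2.2

Before: roughly 4.9 units apart; after: 2.7. That's 2.2 units closer together.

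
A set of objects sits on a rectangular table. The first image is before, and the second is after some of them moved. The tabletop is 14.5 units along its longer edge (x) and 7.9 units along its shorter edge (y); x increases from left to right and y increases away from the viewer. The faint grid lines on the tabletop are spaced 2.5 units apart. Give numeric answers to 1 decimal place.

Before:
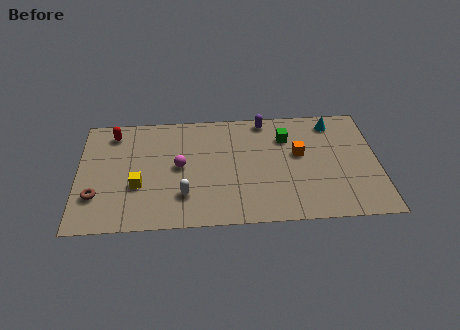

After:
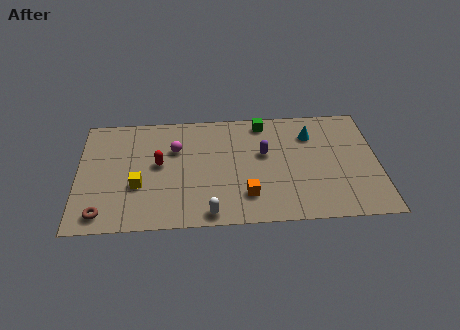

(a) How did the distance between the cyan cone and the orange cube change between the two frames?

+2.4

They were about 2.7 units apart before and 5.1 after — 2.4 units further apart.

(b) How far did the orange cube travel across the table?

3.7

The orange cube moved from about (10.7, 4.6) to (8.1, 1.9), a distance of √(2.6² + 2.7²) ≈ 3.7.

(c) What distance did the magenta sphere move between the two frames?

1.2

The magenta sphere was near (4.9, 4.1) before and (4.7, 5.3) after, so it travelled √(0.2² + 1.2²) ≈ 1.2 units.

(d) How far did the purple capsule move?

2.4

From (9.1, 7.1) to (9.0, 4.7), the purple capsule covered √(0.1² + 2.4²) ≈ 2.4 units.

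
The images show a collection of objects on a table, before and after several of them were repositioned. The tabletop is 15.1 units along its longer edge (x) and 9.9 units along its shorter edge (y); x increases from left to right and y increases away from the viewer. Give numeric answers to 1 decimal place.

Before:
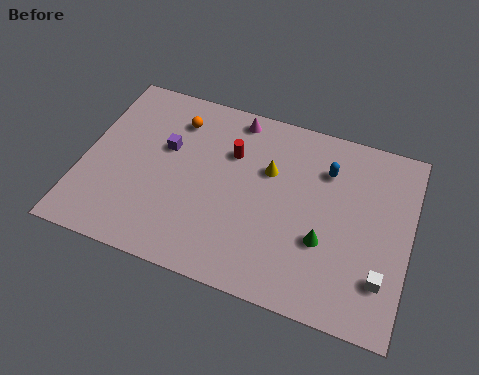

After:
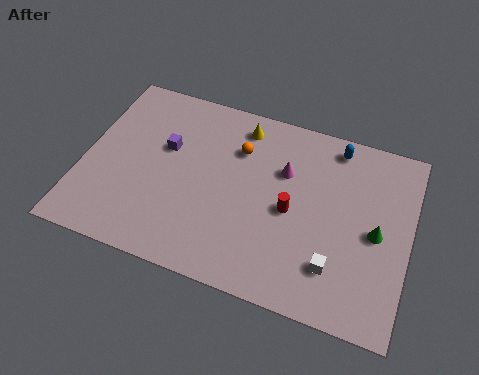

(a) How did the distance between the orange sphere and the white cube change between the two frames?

-4.5

They were about 11.3 units apart before and 6.8 after — 4.5 units closer together.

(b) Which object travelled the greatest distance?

the red cylinder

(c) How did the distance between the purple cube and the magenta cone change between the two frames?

+1.5

They were about 4.0 units apart before and 5.5 after — 1.5 units further apart.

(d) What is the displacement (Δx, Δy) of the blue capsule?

(0.3, 1.4)

The blue capsule was at about (11.1, 7.3) and moved to about (11.4, 8.7).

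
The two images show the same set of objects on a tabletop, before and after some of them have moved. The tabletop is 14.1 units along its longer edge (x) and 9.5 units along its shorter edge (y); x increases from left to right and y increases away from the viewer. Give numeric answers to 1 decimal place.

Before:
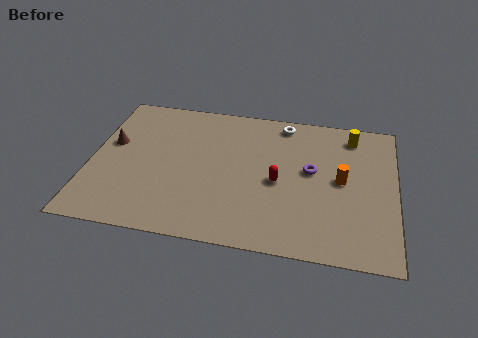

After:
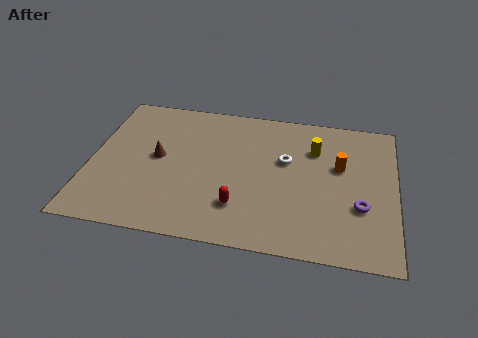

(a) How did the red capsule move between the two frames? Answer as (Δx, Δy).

(-1.7, -1.9)

The red capsule was at about (8.7, 4.3) and moved to about (7.0, 2.4).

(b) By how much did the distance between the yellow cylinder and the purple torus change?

+0.9

They were about 3.2 units apart before and 4.1 after — 0.9 units further apart.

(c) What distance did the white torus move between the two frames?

2.6

The white torus was near (8.8, 8.4) before and (9.0, 5.8) after, so it travelled √(0.2² + 2.6²) ≈ 2.6 units.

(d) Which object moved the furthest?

the purple torus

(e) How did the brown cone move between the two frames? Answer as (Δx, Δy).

(2.2, -0.6)

From the two frames, the brown cone sits at roughly (0.9, 5.6) before and (3.1, 5.0) after.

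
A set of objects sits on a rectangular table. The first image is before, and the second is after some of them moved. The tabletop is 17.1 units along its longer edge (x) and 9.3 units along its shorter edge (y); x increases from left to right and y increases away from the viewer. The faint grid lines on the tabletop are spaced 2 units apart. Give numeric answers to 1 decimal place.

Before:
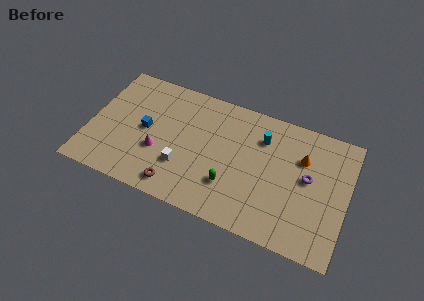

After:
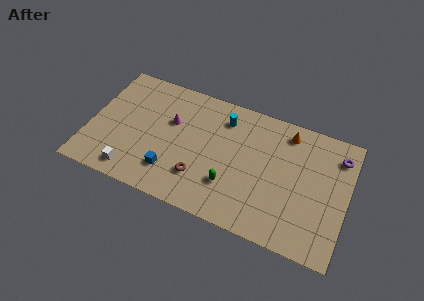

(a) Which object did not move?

the green capsule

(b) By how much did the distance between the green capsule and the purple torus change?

+2.7

The distance was about 5.5 in the first image and 8.2 in the second, so they moved 2.7 units further apart.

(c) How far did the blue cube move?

3.2

The blue cube was near (3.7, 4.7) before and (5.7, 2.2) after, so it travelled √(2.0² + 2.5²) ≈ 3.2 units.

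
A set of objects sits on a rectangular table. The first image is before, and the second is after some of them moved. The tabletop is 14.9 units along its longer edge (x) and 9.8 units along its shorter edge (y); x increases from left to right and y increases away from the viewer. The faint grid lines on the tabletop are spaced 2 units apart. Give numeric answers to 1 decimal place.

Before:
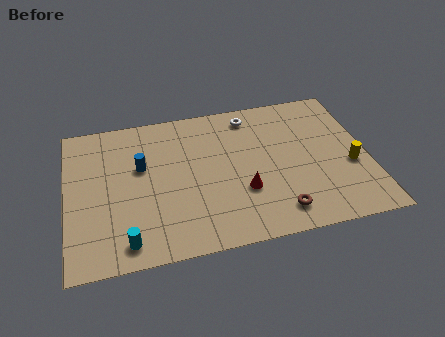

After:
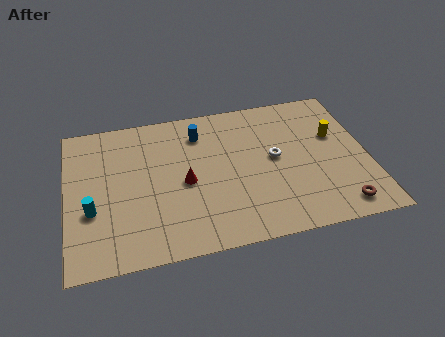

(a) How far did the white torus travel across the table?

3.4

The white torus was near (9.3, 8.4) before and (10.3, 5.2) after, so it travelled √(1.0² + 3.2²) ≈ 3.4 units.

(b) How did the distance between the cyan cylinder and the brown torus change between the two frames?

+4.8

Before: roughly 7.4 units apart; after: 12.2. That's 4.8 units further apart.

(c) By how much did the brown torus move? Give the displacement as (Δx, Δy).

(3.0, -0.3)

The brown torus started near (10.2, 1.6) and ended near (13.2, 1.3).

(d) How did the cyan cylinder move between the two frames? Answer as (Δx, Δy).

(-1.6, 2.3)

From the two frames, the cyan cylinder sits at roughly (2.8, 1.3) before and (1.2, 3.6) after.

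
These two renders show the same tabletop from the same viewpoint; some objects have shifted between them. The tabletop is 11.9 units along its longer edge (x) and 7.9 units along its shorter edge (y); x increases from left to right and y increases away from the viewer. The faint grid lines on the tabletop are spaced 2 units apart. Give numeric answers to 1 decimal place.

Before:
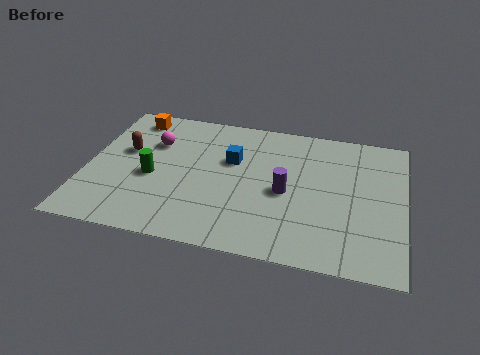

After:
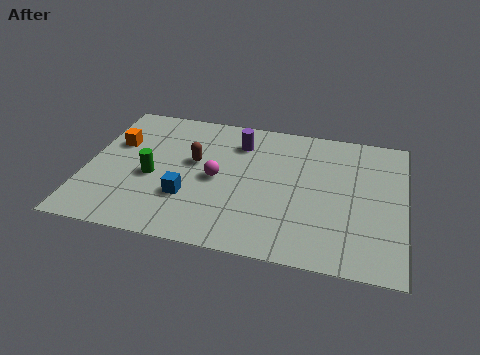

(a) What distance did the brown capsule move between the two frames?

2.6

The brown capsule moved from about (1.4, 4.7) to (4.0, 4.6), a distance of √(2.6² + 0.1²) ≈ 2.6.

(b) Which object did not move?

the green cylinder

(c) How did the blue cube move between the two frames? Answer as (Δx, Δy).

(-1.5, -2.5)

The blue cube started near (5.4, 5.0) and ended near (3.9, 2.5).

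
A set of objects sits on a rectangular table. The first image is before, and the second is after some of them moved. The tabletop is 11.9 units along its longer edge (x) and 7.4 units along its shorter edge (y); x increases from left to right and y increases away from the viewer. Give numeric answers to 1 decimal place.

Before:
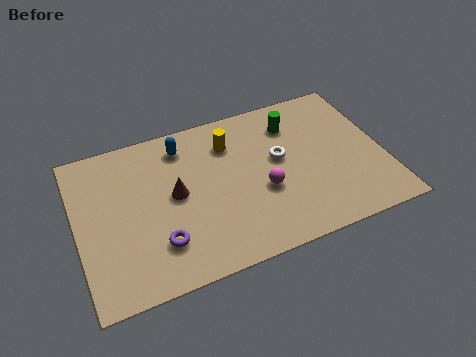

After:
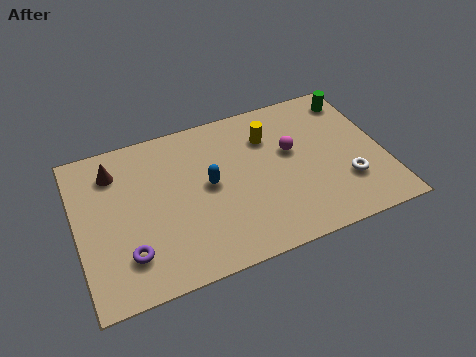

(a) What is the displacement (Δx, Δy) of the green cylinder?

(2.5, 0.5)

From the two frames, the green cylinder sits at roughly (8.6, 5.7) before and (11.1, 6.2) after.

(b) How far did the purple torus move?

1.2

The purple torus was near (3.0, 1.9) before and (1.8, 1.8) after, so it travelled √(1.2² + 0.1²) ≈ 1.2 units.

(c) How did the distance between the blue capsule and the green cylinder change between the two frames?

+2.1

The distance was about 4.3 in the first image and 6.4 in the second, so they moved 2.1 units further apart.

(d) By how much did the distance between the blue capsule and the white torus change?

+1.4

The distance was about 4.1 in the first image and 5.5 in the second, so they moved 1.4 units further apart.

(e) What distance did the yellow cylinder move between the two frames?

1.5

The yellow cylinder was near (6.1, 5.6) before and (7.6, 5.4) after, so it travelled √(1.5² + 0.2²) ≈ 1.5 units.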